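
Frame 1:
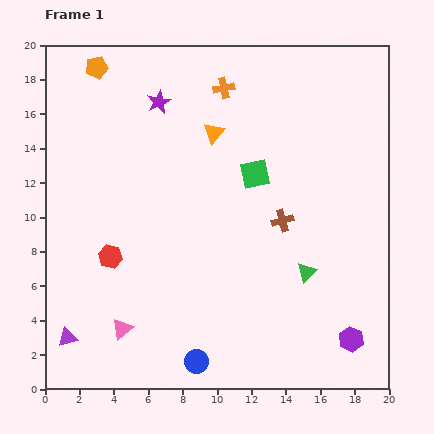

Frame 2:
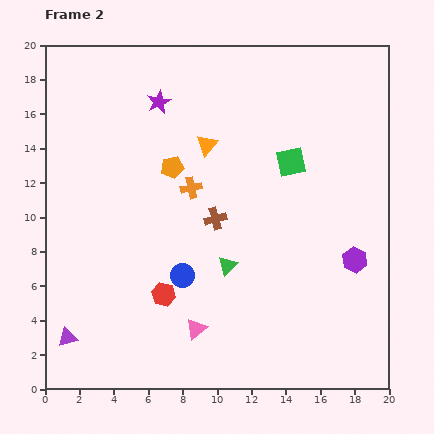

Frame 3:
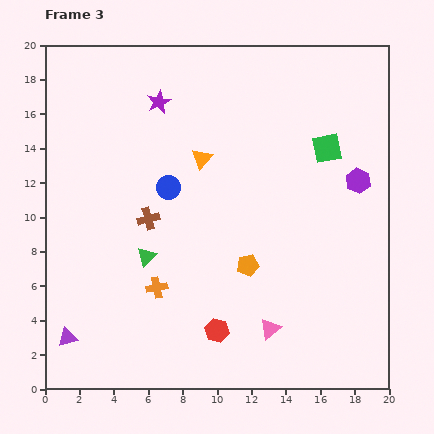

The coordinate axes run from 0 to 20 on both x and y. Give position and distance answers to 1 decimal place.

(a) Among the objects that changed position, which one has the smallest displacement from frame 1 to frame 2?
the orange triangle

(moved 0.8)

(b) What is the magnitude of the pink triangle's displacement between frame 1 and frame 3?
8.6

The pink triangle moved from (4.5, 3.5) to (13.1, 3.5), a distance of √(8.6² + 0.0²) ≈ 8.6.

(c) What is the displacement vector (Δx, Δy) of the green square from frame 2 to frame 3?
(2.1, 0.8)

The green square was at (14.3, 13.2) in frame 2 and (16.4, 14.0) in frame 3.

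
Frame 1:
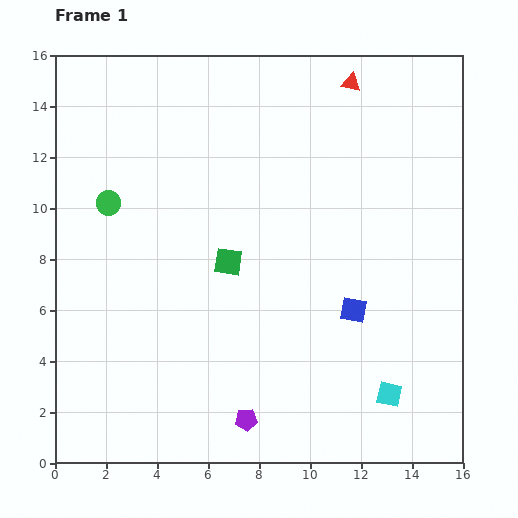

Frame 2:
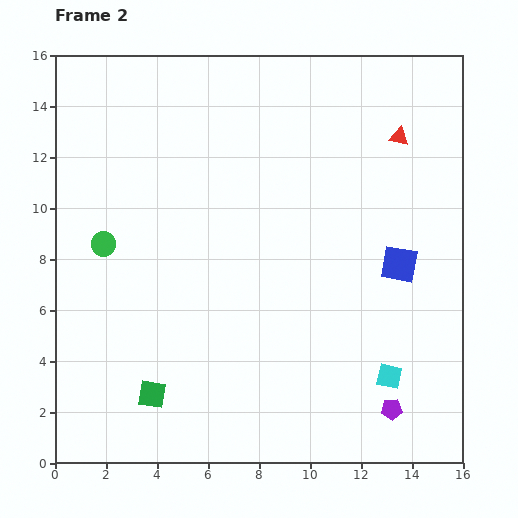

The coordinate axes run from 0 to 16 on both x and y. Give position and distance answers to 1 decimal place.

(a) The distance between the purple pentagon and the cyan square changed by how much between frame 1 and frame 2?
-4.4

Distance in frame 1: 5.7. Distance in frame 2: 1.3.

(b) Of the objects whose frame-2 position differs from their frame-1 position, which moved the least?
the cyan square

(moved 0.7)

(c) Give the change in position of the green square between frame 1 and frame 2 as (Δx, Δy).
(-3.0, -5.2)

The green square was at (6.8, 7.9) in frame 1 and (3.8, 2.7) in frame 2.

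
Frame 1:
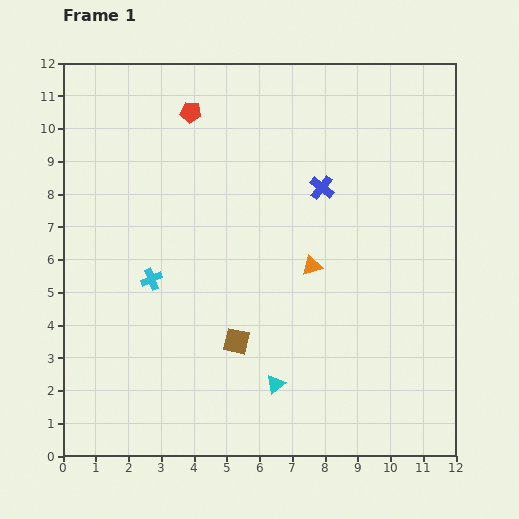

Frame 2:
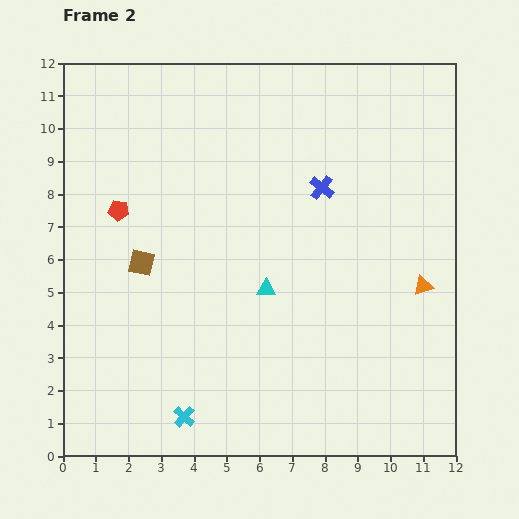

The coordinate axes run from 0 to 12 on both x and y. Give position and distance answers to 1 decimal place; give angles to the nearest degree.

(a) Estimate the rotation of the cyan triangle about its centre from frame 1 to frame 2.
40° clockwise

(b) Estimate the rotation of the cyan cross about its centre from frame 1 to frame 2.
25° counter-clockwise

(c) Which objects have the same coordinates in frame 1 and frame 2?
the blue cross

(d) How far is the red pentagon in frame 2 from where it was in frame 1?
3.7

The red pentagon moved from (3.9, 10.5) to (1.7, 7.5), a distance of √(2.2² + 3.0²) ≈ 3.7.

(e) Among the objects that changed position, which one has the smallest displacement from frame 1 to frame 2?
the cyan triangle

(moved 2.9)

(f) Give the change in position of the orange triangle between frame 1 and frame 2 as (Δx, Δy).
(3.4, -0.6)

The orange triangle was at (7.6, 5.8) in frame 1 and (11.0, 5.2) in frame 2.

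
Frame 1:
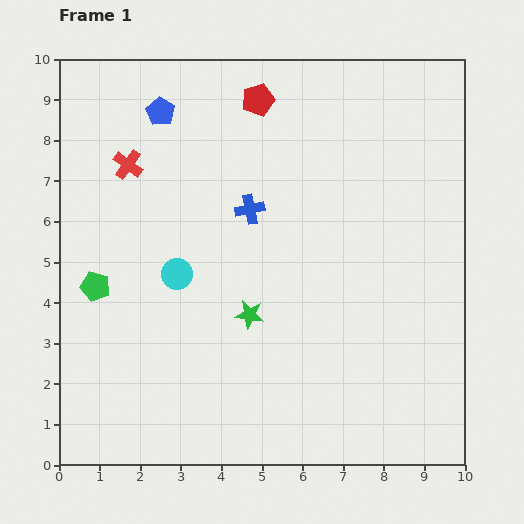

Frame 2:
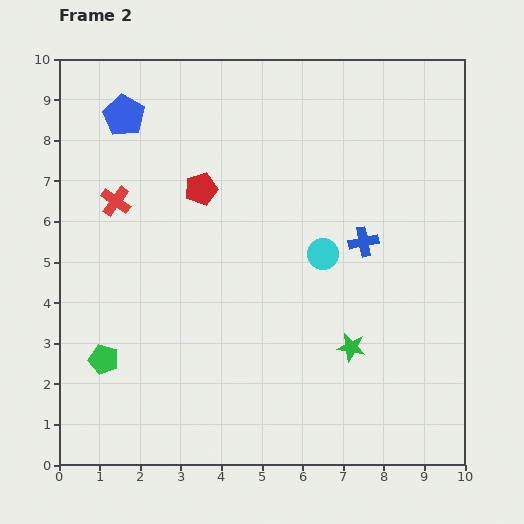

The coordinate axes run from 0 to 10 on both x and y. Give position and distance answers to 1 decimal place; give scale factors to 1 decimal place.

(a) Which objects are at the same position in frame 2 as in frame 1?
none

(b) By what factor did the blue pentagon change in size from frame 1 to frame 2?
1.5×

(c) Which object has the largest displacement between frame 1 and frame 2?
the cyan circle

(moved 3.6; next 2.9)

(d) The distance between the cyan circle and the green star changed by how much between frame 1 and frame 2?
+0.3

Distance in frame 1: 2.1. Distance in frame 2: 2.4.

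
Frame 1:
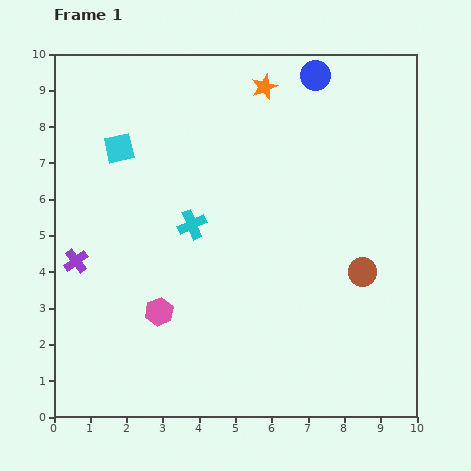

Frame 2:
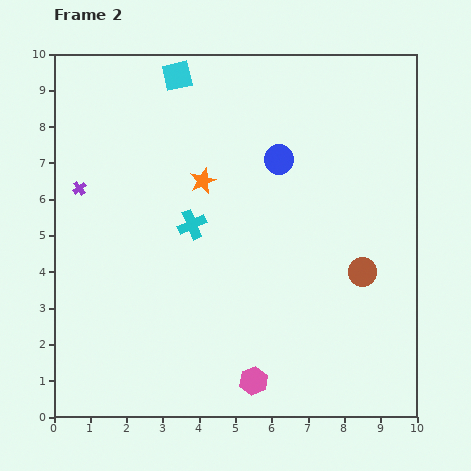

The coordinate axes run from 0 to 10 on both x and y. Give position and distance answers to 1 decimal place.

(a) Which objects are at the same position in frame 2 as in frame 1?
the brown circle, the cyan cross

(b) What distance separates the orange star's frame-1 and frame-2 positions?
3.1

The orange star moved from (5.8, 9.1) to (4.1, 6.5), a distance of √(1.7² + 2.6²) ≈ 3.1.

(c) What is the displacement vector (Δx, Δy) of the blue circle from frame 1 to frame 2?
(-1.0, -2.3)

The blue circle was at (7.2, 9.4) in frame 1 and (6.2, 7.1) in frame 2.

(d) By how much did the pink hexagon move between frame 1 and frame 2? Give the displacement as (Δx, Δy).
(2.6, -1.9)

The pink hexagon was at (2.9, 2.9) in frame 1 and (5.5, 1.0) in frame 2.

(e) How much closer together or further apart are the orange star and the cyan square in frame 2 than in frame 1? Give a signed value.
-1.3

Distance in frame 1: 4.3. Distance in frame 2: 3.0.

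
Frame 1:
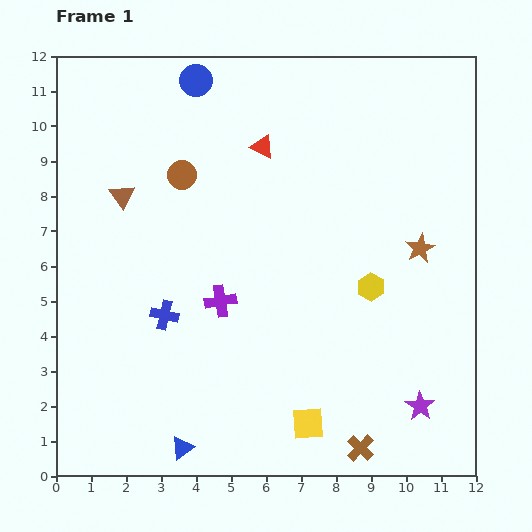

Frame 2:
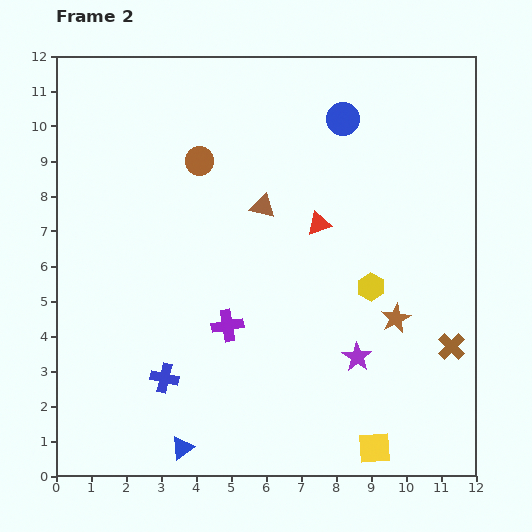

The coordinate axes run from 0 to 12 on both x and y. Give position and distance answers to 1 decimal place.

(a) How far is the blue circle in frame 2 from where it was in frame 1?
4.3

The blue circle moved from (4.0, 11.3) to (8.2, 10.2), a distance of √(4.2² + 1.1²) ≈ 4.3.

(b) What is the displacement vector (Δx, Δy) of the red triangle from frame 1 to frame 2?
(1.6, -2.2)

The red triangle was at (5.9, 9.4) in frame 1 and (7.5, 7.2) in frame 2.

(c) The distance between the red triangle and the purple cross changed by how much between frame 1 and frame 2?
-0.7

Distance in frame 1: 4.6. Distance in frame 2: 3.9.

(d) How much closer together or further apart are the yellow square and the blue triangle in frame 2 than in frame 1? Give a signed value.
+1.8

Distance in frame 1: 3.7. Distance in frame 2: 5.5.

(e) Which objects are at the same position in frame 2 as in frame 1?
the yellow hexagon, the blue triangle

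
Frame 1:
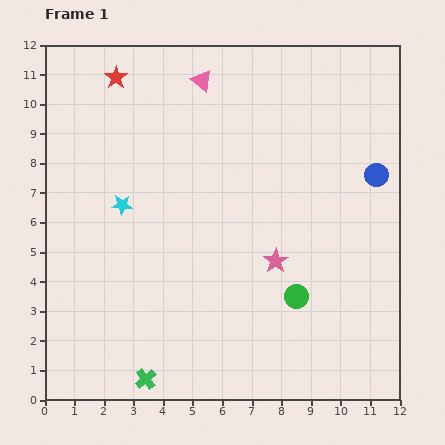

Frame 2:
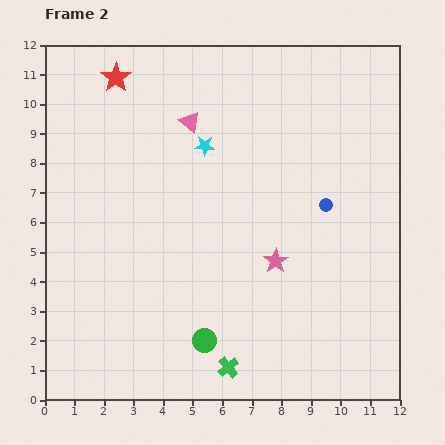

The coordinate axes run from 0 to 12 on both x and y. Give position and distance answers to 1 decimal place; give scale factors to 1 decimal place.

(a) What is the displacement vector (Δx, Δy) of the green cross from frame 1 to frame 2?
(2.8, 0.4)

The green cross was at (3.4, 0.7) in frame 1 and (6.2, 1.1) in frame 2.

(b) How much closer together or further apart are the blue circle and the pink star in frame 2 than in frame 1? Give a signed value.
-2.0

Distance in frame 1: 4.5. Distance in frame 2: 2.5.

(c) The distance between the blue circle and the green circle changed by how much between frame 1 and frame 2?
+1.3

Distance in frame 1: 4.9. Distance in frame 2: 6.2.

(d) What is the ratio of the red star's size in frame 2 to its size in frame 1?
1.3×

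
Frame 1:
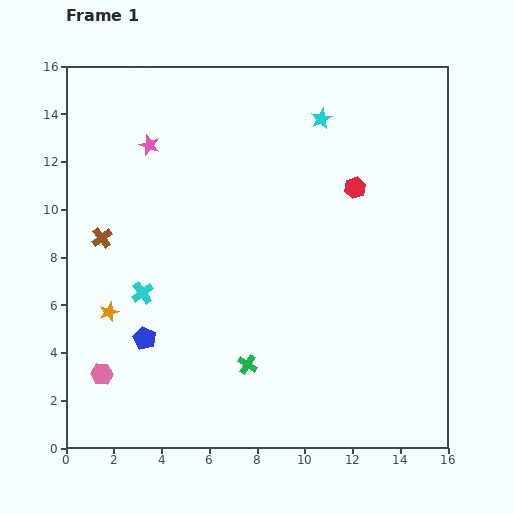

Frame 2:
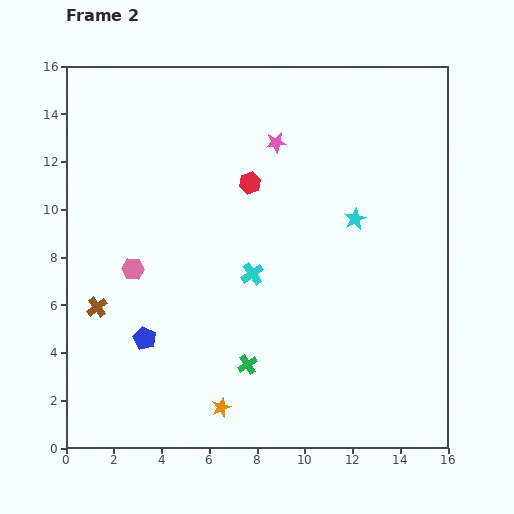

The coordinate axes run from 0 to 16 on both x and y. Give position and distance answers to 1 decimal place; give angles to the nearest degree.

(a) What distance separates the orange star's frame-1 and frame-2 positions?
6.2

The orange star moved from (1.8, 5.7) to (6.5, 1.7), a distance of √(4.7² + 4.0²) ≈ 6.2.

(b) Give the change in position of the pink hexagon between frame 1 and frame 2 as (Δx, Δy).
(1.3, 4.4)

The pink hexagon was at (1.5, 3.1) in frame 1 and (2.8, 7.5) in frame 2.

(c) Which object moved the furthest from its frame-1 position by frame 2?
the orange star

(moved 6.2; next 5.3)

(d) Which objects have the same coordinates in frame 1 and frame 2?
the blue pentagon, the green cross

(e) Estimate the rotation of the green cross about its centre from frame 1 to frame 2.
24° clockwise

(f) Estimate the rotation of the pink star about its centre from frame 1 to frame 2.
28° counter-clockwise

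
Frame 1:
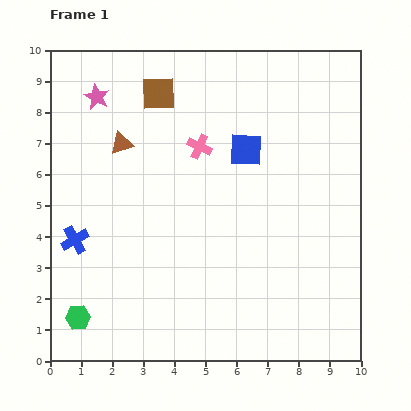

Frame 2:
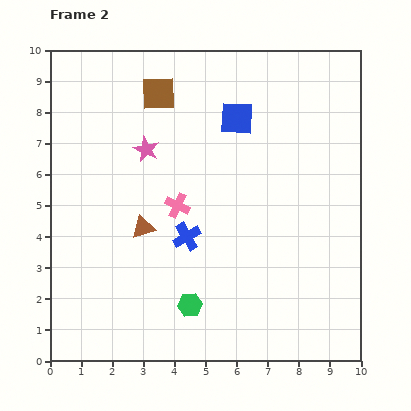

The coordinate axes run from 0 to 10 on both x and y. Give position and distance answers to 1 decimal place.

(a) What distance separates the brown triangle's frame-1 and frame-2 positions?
2.8

The brown triangle moved from (2.3, 7.0) to (3.0, 4.3), a distance of √(0.7² + 2.7²) ≈ 2.8.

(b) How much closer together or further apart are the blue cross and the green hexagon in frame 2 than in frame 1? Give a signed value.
-0.3

Distance in frame 1: 2.5. Distance in frame 2: 2.2.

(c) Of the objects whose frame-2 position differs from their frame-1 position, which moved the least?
the blue square

(moved 1.0)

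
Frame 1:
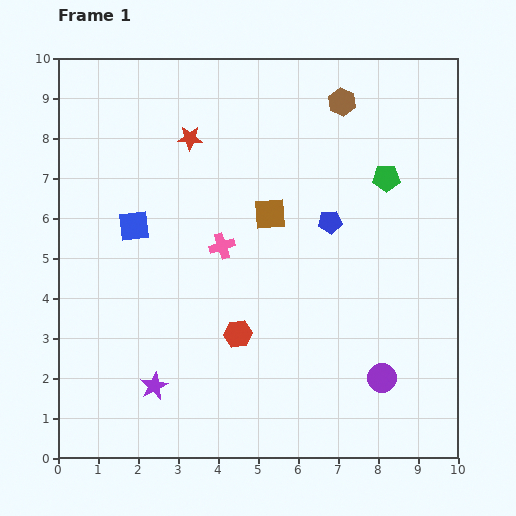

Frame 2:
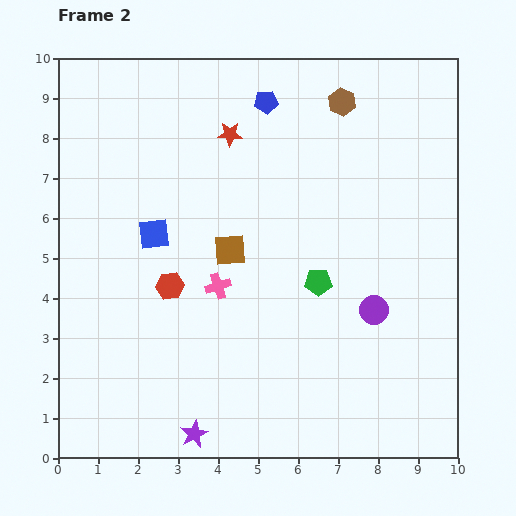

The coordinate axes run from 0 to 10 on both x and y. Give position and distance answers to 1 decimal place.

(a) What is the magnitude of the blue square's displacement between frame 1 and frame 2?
0.5

The blue square moved from (1.9, 5.8) to (2.4, 5.6), a distance of √(0.5² + 0.2²) ≈ 0.5.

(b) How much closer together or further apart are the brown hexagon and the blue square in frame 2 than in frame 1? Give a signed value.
-0.4

Distance in frame 1: 6.1. Distance in frame 2: 5.7.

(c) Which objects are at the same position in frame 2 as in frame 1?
the brown hexagon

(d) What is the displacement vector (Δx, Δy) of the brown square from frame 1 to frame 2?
(-1.0, -0.9)

The brown square was at (5.3, 6.1) in frame 1 and (4.3, 5.2) in frame 2.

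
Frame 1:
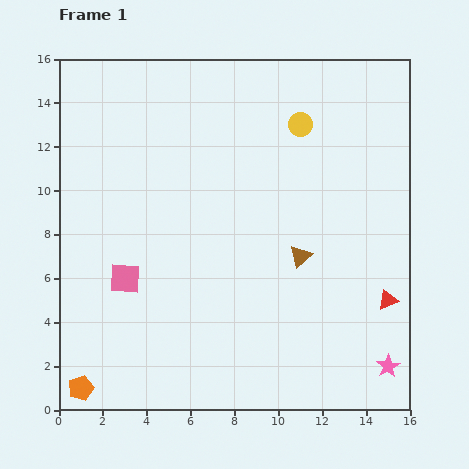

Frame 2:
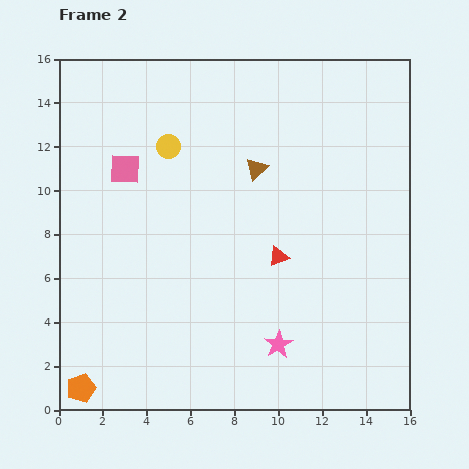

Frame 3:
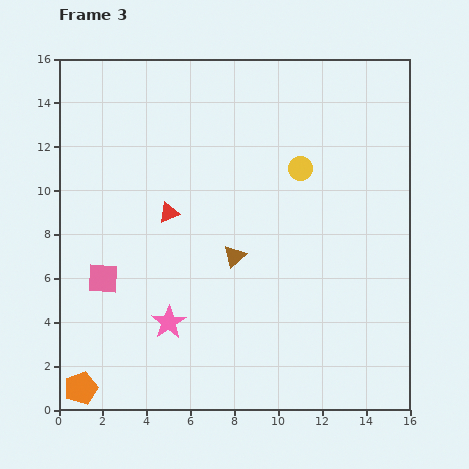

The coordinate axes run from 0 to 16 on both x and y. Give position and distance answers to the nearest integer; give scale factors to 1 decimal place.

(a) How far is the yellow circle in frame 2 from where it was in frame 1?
6

The yellow circle moved from (11, 13) to (5, 12), a distance of √(6² + 1²) ≈ 6.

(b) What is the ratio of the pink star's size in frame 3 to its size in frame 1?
1.4×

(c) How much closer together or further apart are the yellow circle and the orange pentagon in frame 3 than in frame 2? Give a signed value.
+2

Distance in frame 2: 12. Distance in frame 3: 14.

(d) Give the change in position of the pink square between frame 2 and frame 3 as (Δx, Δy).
(-1, -5)

The pink square was at (3, 11) in frame 2 and (2, 6) in frame 3.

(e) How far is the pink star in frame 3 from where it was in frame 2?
5

The pink star moved from (10, 3) to (5, 4), a distance of √(5² + 1²) ≈ 5.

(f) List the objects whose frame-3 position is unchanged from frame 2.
the orange pentagon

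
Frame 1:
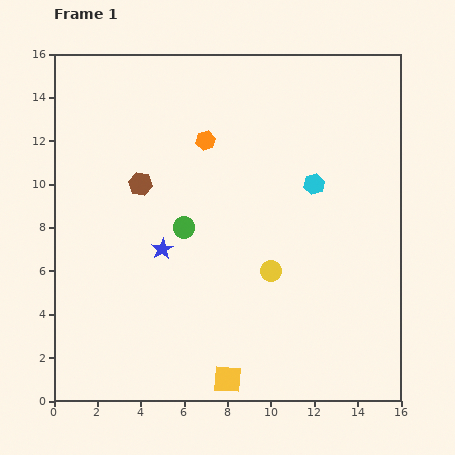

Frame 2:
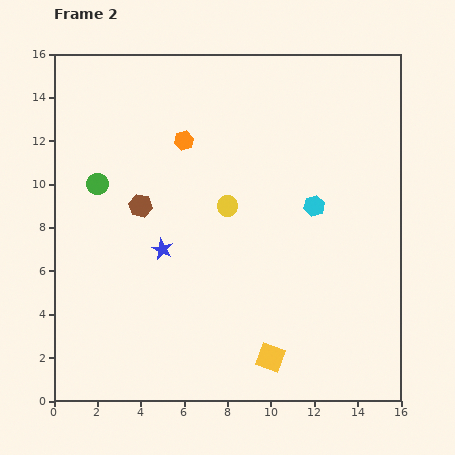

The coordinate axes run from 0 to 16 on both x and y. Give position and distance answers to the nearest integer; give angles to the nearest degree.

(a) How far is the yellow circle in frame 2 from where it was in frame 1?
4

The yellow circle moved from (10, 6) to (8, 9), a distance of √(2² + 3²) ≈ 4.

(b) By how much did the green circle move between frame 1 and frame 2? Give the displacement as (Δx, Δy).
(-4, 2)

The green circle was at (6, 8) in frame 1 and (2, 10) in frame 2.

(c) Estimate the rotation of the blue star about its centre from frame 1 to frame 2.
16° counter-clockwise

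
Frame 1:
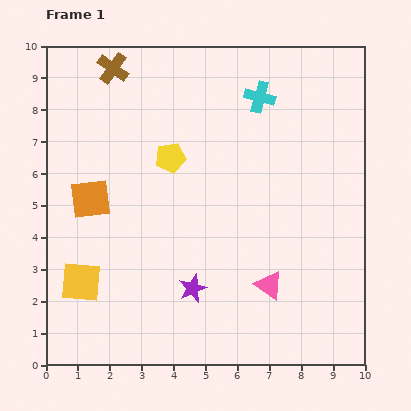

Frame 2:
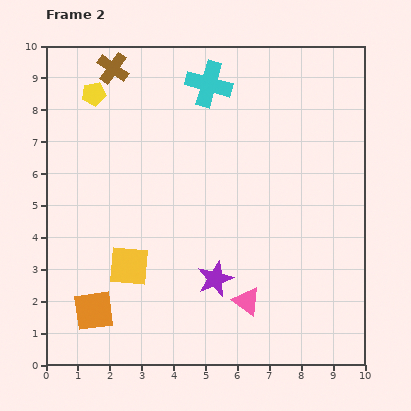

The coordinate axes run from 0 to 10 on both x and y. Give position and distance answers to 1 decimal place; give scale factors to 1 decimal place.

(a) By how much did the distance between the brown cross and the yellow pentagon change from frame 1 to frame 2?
-2.3

Distance in frame 1: 3.3. Distance in frame 2: 1.0.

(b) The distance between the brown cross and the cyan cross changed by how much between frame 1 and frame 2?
-1.7

Distance in frame 1: 4.7. Distance in frame 2: 3.0.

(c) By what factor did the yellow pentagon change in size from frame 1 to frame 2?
0.8×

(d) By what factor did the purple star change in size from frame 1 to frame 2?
1.3×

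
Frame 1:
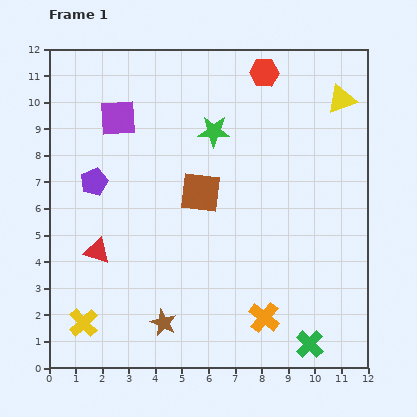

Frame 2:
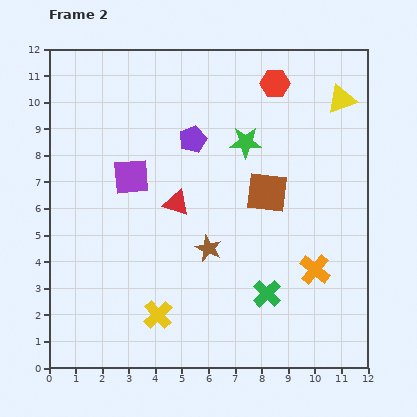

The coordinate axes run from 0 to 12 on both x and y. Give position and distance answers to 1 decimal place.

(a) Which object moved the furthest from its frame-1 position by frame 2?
the purple pentagon

(moved 4.0; next 3.5)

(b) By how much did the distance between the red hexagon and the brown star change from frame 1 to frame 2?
-3.4

Distance in frame 1: 10.1. Distance in frame 2: 6.7.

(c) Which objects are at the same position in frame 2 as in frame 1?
the yellow triangle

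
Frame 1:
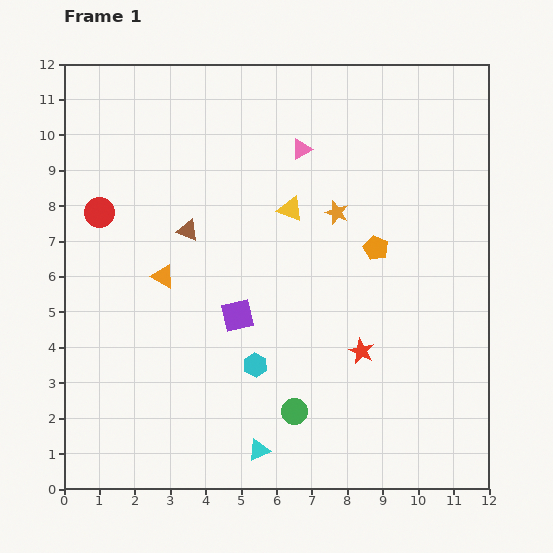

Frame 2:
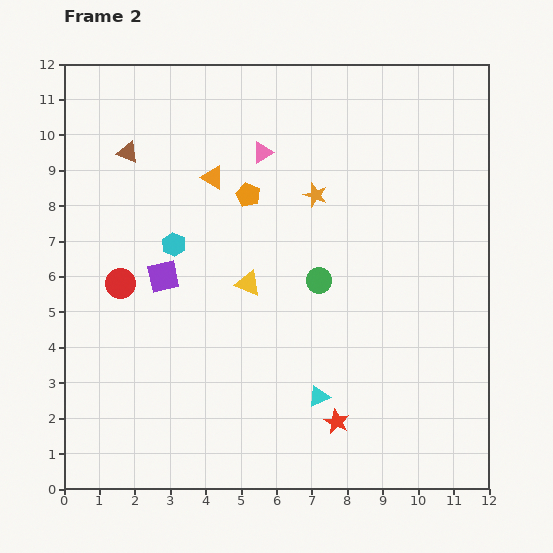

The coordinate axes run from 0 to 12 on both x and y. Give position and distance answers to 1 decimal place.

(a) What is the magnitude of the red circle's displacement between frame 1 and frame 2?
2.1

The red circle moved from (1.0, 7.8) to (1.6, 5.8), a distance of √(0.6² + 2.0²) ≈ 2.1.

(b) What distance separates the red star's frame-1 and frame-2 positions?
2.1

The red star moved from (8.4, 3.9) to (7.7, 1.9), a distance of √(0.7² + 2.0²) ≈ 2.1.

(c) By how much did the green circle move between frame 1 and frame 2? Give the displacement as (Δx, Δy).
(0.7, 3.7)

The green circle was at (6.5, 2.2) in frame 1 and (7.2, 5.9) in frame 2.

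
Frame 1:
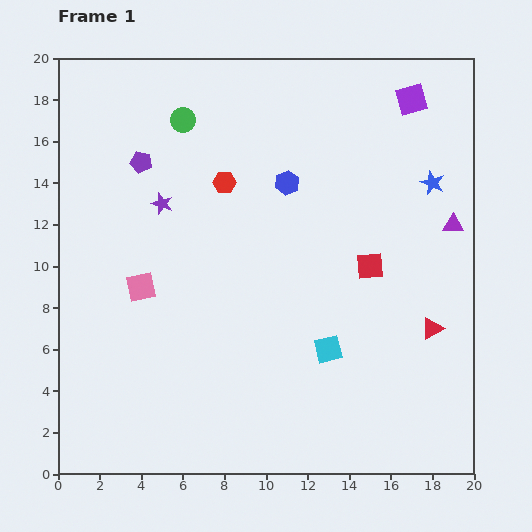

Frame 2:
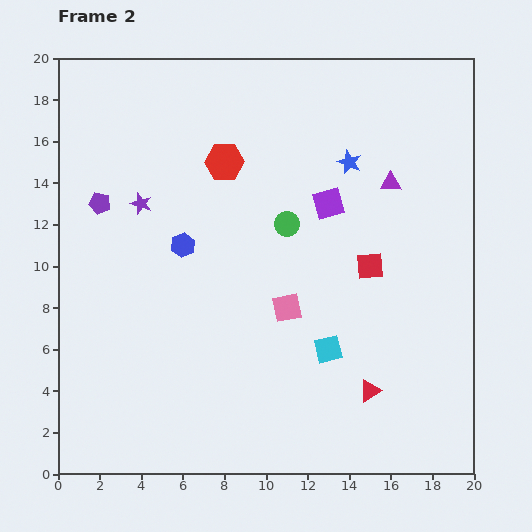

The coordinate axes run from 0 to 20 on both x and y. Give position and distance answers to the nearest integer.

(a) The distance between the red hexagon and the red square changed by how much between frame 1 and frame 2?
+1

Distance in frame 1: 8. Distance in frame 2: 9.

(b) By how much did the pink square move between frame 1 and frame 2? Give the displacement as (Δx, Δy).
(7, -1)

The pink square was at (4, 9) in frame 1 and (11, 8) in frame 2.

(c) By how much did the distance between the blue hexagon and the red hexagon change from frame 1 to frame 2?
+1

Distance in frame 1: 3. Distance in frame 2: 4.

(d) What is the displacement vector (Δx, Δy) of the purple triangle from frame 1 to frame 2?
(-3, 2)

The purple triangle was at (19, 12) in frame 1 and (16, 14) in frame 2.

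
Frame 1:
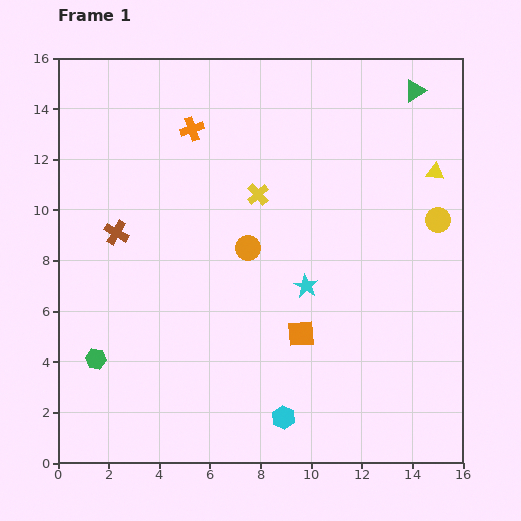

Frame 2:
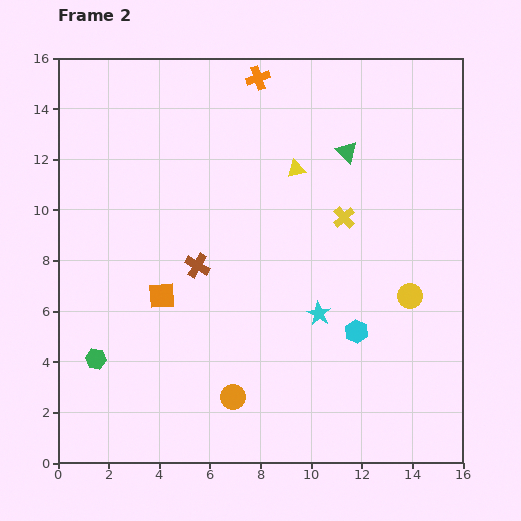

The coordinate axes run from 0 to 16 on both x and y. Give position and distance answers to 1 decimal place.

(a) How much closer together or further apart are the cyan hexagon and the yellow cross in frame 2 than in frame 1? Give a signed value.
-4.4

Distance in frame 1: 8.9. Distance in frame 2: 4.5.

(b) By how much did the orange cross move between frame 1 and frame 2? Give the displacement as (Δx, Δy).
(2.6, 2.0)

The orange cross was at (5.3, 13.2) in frame 1 and (7.9, 15.2) in frame 2.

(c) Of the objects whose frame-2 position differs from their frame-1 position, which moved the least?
the cyan star

(moved 1.2)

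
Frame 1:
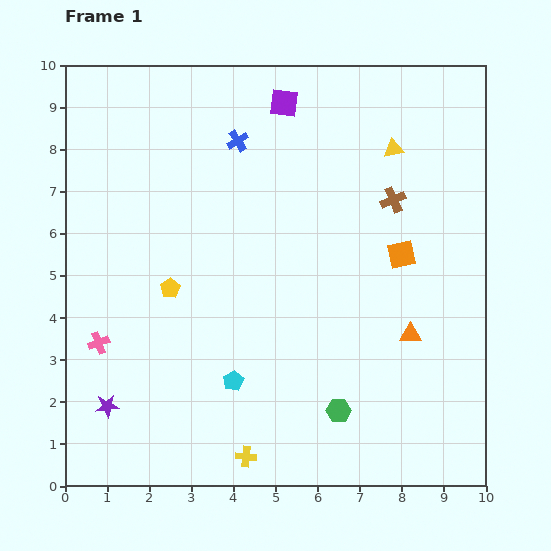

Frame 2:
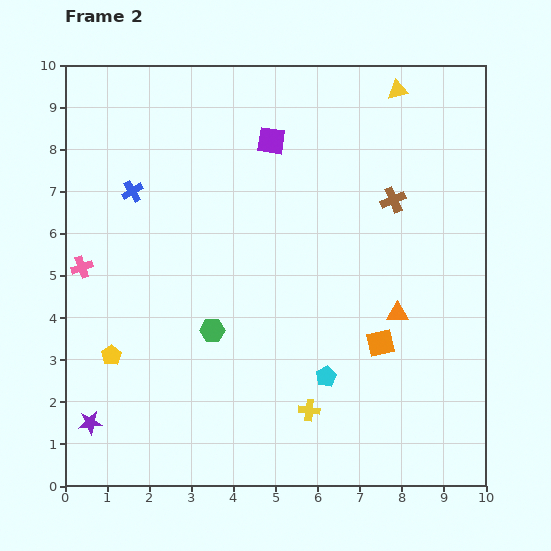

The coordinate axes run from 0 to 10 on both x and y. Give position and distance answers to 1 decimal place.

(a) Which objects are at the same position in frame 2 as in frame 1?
the brown cross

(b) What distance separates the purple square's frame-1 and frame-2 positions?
0.9

The purple square moved from (5.2, 9.1) to (4.9, 8.2), a distance of √(0.3² + 0.9²) ≈ 0.9.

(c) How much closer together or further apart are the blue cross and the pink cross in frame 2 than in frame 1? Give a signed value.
-3.6

Distance in frame 1: 5.8. Distance in frame 2: 2.2.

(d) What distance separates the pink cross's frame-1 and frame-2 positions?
1.8

The pink cross moved from (0.8, 3.4) to (0.4, 5.2), a distance of √(0.4² + 1.8²) ≈ 1.8.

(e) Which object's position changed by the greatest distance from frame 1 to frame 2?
the green hexagon

(moved 3.6; next 2.8)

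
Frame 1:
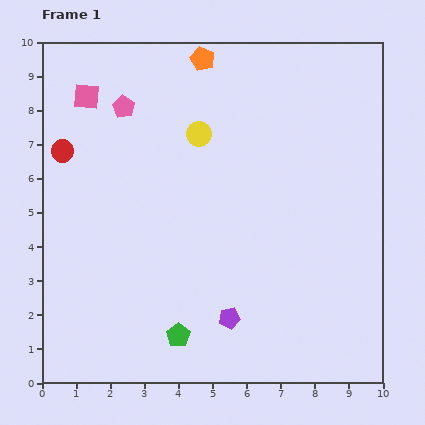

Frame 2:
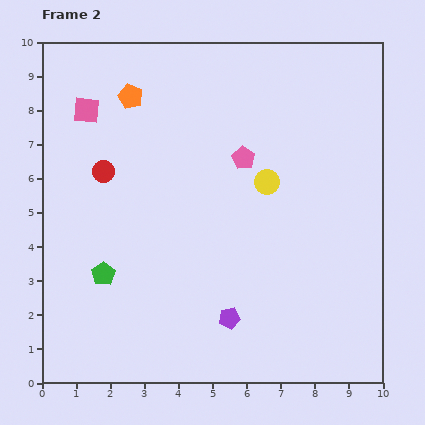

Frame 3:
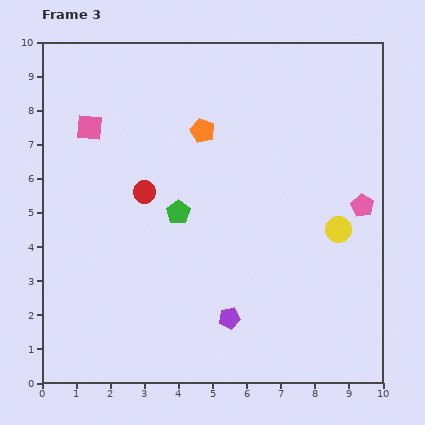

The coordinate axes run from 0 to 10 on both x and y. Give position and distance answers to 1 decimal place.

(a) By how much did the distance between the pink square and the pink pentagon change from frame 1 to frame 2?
+3.7

Distance in frame 1: 1.1. Distance in frame 2: 4.8.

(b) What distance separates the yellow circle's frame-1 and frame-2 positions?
2.4

The yellow circle moved from (4.6, 7.3) to (6.6, 5.9), a distance of √(2.0² + 1.4²) ≈ 2.4.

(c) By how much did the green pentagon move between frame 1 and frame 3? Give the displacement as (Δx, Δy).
(0.0, 3.6)

The green pentagon was at (4.0, 1.4) in frame 1 and (4.0, 5.0) in frame 3.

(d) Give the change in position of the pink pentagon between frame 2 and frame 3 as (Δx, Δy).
(3.5, -1.4)

The pink pentagon was at (5.9, 6.6) in frame 2 and (9.4, 5.2) in frame 3.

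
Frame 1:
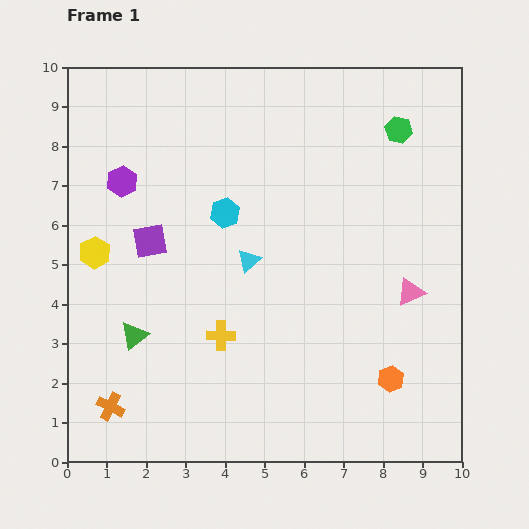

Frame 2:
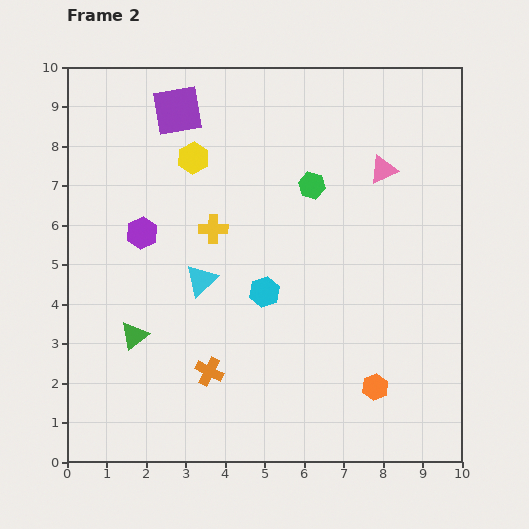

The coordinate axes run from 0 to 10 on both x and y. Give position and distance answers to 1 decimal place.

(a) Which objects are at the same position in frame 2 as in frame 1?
the green triangle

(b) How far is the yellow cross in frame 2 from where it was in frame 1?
2.7

The yellow cross moved from (3.9, 3.2) to (3.7, 5.9), a distance of √(0.2² + 2.7²) ≈ 2.7.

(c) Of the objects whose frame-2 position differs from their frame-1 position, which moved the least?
the orange hexagon

(moved 0.4)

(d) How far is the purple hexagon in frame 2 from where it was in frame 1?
1.4

The purple hexagon moved from (1.4, 7.1) to (1.9, 5.8), a distance of √(0.5² + 1.3²) ≈ 1.4.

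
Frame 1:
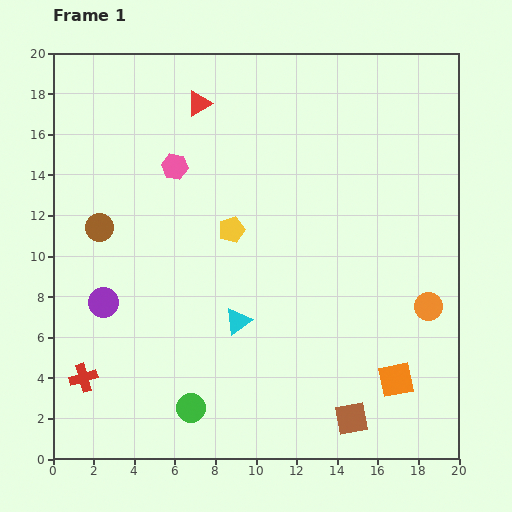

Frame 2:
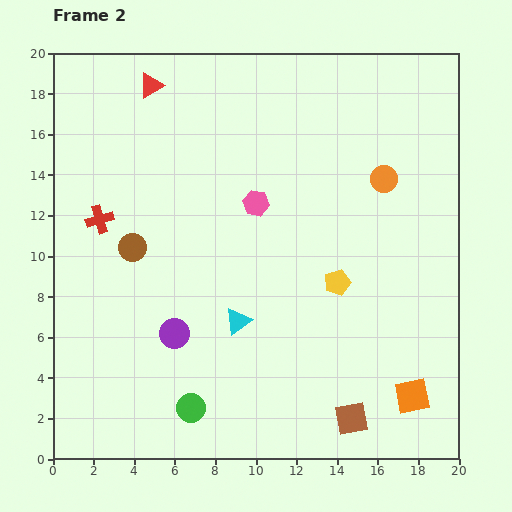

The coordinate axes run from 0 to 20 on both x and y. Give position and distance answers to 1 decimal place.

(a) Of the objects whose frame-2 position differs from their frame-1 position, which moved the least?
the orange square

(moved 1.1)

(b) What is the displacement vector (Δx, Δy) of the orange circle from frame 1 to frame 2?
(-2.2, 6.3)

The orange circle was at (18.5, 7.5) in frame 1 and (16.3, 13.8) in frame 2.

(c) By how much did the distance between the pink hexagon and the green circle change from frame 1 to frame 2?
-1.3

Distance in frame 1: 11.9. Distance in frame 2: 10.6.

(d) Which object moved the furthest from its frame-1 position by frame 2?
the red cross

(moved 7.8; next 6.7)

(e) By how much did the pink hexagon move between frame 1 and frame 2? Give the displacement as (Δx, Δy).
(4.0, -1.8)

The pink hexagon was at (6.0, 14.4) in frame 1 and (10.0, 12.6) in frame 2.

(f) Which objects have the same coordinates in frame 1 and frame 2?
the cyan triangle, the brown square, the green circle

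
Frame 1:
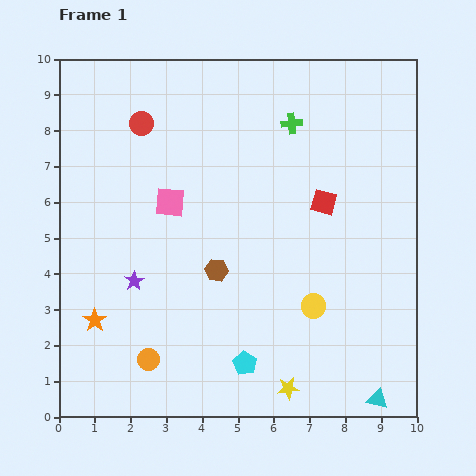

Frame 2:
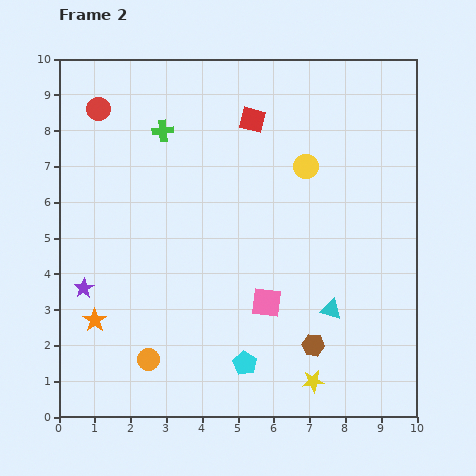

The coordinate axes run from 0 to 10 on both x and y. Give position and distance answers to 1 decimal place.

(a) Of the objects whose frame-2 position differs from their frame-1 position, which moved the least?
the yellow star

(moved 0.7)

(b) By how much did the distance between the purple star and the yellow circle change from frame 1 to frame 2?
+2.1

Distance in frame 1: 5.0. Distance in frame 2: 7.1.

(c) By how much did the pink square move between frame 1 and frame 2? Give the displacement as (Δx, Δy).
(2.7, -2.8)

The pink square was at (3.1, 6.0) in frame 1 and (5.8, 3.2) in frame 2.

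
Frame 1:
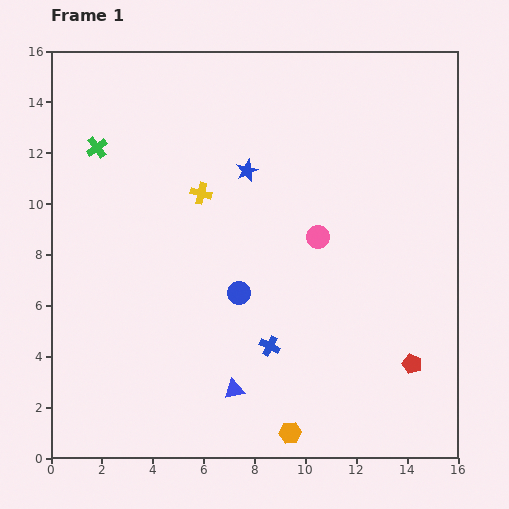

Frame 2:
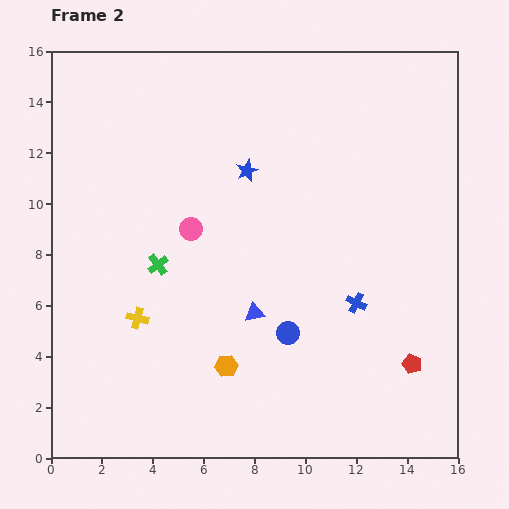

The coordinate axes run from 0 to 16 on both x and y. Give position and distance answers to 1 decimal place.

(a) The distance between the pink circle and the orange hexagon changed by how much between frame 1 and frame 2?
-2.2

Distance in frame 1: 7.8. Distance in frame 2: 5.6.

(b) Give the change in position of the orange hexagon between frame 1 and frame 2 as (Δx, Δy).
(-2.5, 2.6)

The orange hexagon was at (9.4, 1.0) in frame 1 and (6.9, 3.6) in frame 2.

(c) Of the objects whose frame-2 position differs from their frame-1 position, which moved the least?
the blue circle

(moved 2.5)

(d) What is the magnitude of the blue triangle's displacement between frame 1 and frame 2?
3.1

The blue triangle moved from (7.2, 2.7) to (8.0, 5.7), a distance of √(0.8² + 3.0²) ≈ 3.1.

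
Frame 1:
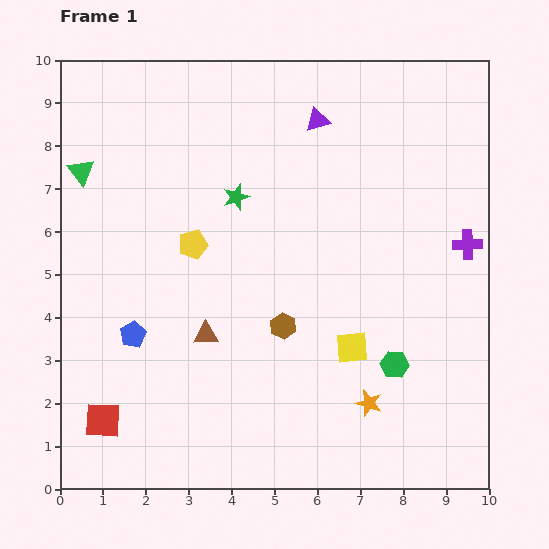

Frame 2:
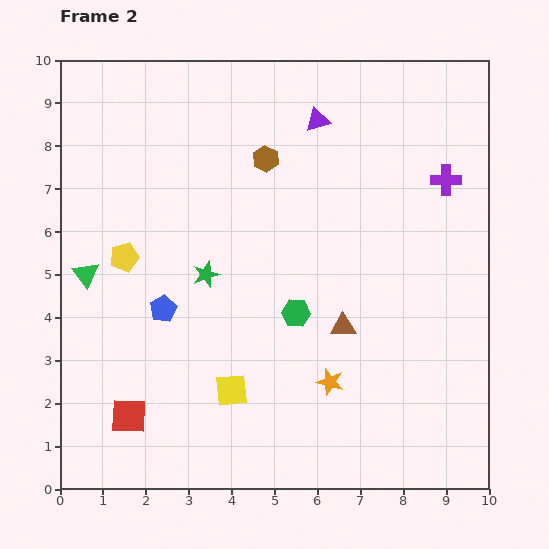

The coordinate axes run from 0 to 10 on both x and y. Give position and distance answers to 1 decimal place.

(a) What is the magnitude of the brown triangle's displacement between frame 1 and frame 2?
3.2

The brown triangle moved from (3.4, 3.6) to (6.6, 3.8), a distance of √(3.2² + 0.2²) ≈ 3.2.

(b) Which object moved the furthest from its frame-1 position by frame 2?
the brown hexagon

(moved 3.9; next 3.2)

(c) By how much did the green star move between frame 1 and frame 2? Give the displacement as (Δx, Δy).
(-0.7, -1.8)

The green star was at (4.1, 6.8) in frame 1 and (3.4, 5.0) in frame 2.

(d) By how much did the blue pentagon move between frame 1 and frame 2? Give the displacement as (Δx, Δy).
(0.7, 0.6)

The blue pentagon was at (1.7, 3.6) in frame 1 and (2.4, 4.2) in frame 2.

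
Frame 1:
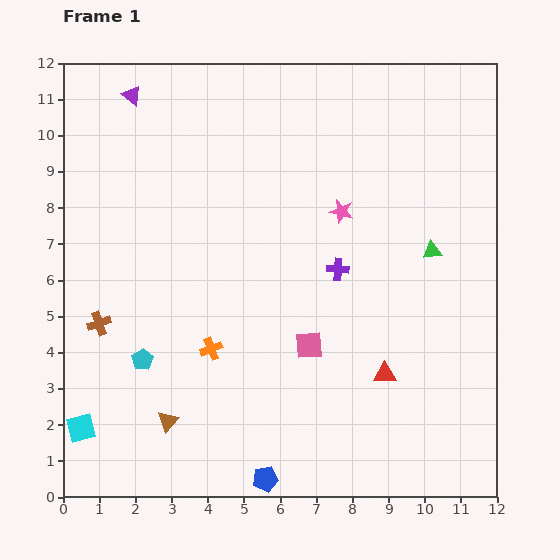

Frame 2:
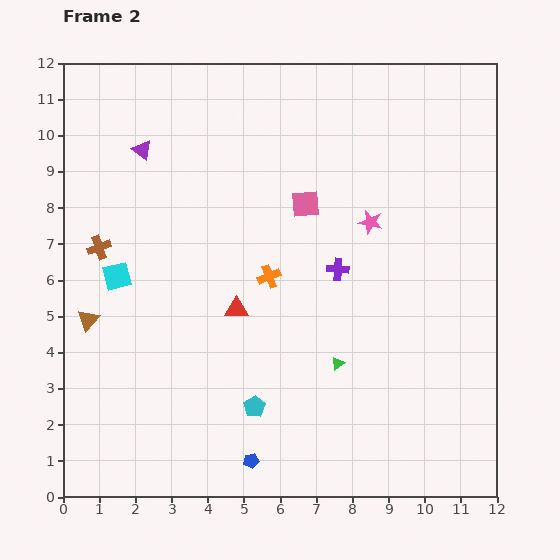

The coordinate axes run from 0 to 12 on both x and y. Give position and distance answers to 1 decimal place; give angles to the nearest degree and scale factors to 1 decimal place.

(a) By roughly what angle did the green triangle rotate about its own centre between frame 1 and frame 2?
28° counter-clockwise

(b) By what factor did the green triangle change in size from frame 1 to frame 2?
0.7×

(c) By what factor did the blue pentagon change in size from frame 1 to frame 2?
0.6×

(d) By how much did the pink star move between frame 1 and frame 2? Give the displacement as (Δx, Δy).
(0.8, -0.3)

The pink star was at (7.7, 7.9) in frame 1 and (8.5, 7.6) in frame 2.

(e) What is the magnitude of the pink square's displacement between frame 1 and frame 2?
3.9

The pink square moved from (6.8, 4.2) to (6.7, 8.1), a distance of √(0.1² + 3.9²) ≈ 3.9.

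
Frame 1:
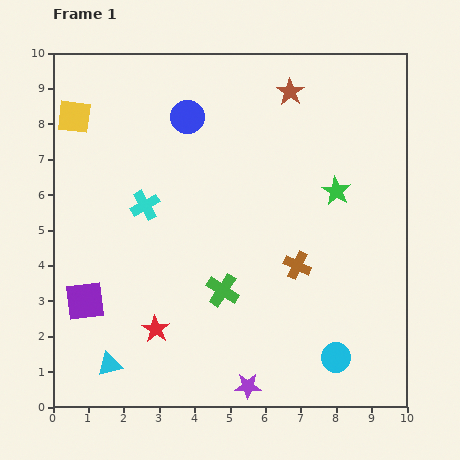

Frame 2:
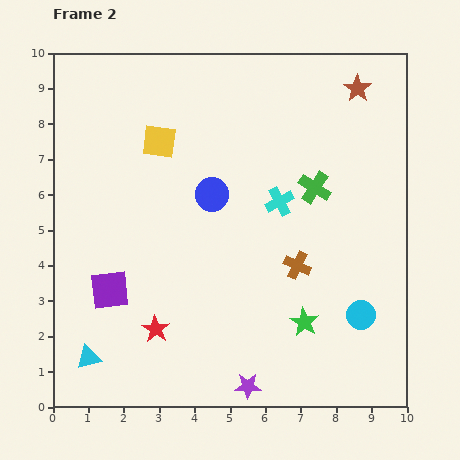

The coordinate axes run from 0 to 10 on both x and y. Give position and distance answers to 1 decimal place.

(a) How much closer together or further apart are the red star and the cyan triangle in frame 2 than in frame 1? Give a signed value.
+0.5

Distance in frame 1: 1.6. Distance in frame 2: 2.1.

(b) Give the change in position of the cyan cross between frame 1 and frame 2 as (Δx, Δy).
(3.8, 0.1)

The cyan cross was at (2.6, 5.7) in frame 1 and (6.4, 5.8) in frame 2.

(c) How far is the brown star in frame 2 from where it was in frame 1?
1.9

The brown star moved from (6.7, 8.9) to (8.6, 9.0), a distance of √(1.9² + 0.1²) ≈ 1.9.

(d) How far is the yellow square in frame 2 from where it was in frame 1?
2.5

The yellow square moved from (0.6, 8.2) to (3.0, 7.5), a distance of √(2.4² + 0.7²) ≈ 2.5.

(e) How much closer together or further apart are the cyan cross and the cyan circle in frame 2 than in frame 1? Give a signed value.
-3.0

Distance in frame 1: 6.9. Distance in frame 2: 3.9.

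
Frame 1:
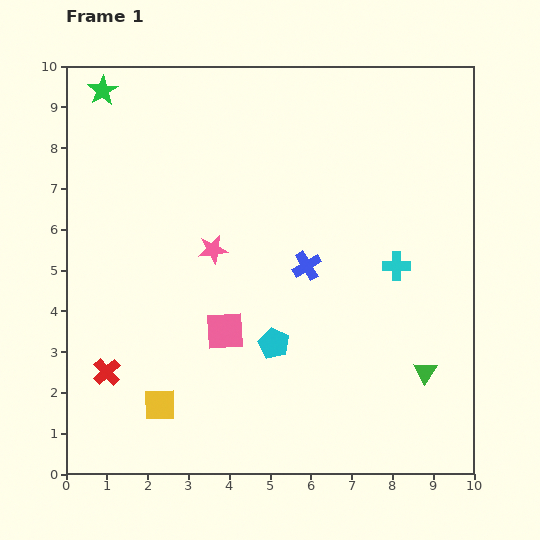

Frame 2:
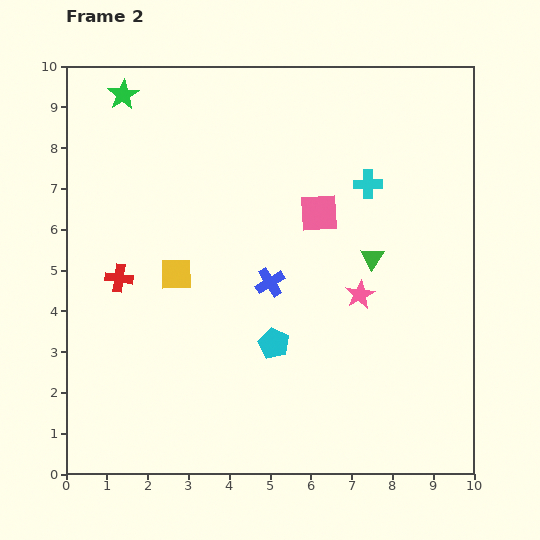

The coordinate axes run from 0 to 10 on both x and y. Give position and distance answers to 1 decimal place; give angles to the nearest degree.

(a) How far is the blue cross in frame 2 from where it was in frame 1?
1.0

The blue cross moved from (5.9, 5.1) to (5.0, 4.7), a distance of √(0.9² + 0.4²) ≈ 1.0.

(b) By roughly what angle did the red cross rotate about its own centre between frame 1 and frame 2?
39° counter-clockwise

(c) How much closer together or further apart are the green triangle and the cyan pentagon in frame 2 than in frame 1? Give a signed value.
-0.6

Distance in frame 1: 3.8. Distance in frame 2: 3.2.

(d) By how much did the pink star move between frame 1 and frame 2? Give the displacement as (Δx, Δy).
(3.6, -1.1)

The pink star was at (3.6, 5.5) in frame 1 and (7.2, 4.4) in frame 2.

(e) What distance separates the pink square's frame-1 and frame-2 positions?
3.7

The pink square moved from (3.9, 3.5) to (6.2, 6.4), a distance of √(2.3² + 2.9²) ≈ 3.7.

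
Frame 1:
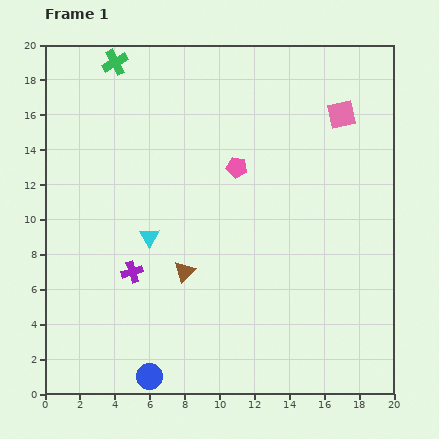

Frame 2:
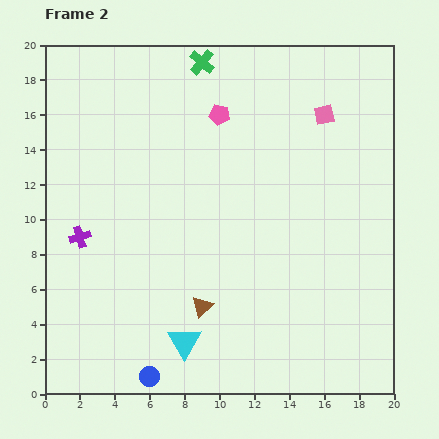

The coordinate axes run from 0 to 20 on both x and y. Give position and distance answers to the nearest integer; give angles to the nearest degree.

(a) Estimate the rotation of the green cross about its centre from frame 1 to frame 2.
22° counter-clockwise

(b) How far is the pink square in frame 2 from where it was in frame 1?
1

The pink square moved from (17, 16) to (16, 16), a distance of √(1² + 0²) ≈ 1.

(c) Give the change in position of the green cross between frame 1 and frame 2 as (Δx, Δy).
(5, 0)

The green cross was at (4, 19) in frame 1 and (9, 19) in frame 2.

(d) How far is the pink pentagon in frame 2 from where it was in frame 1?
3

The pink pentagon moved from (11, 13) to (10, 16), a distance of √(1² + 3²) ≈ 3.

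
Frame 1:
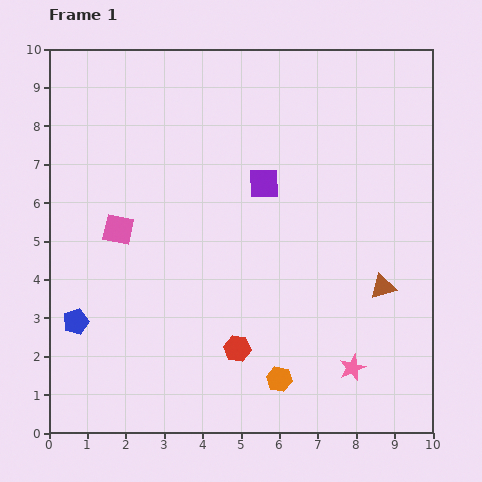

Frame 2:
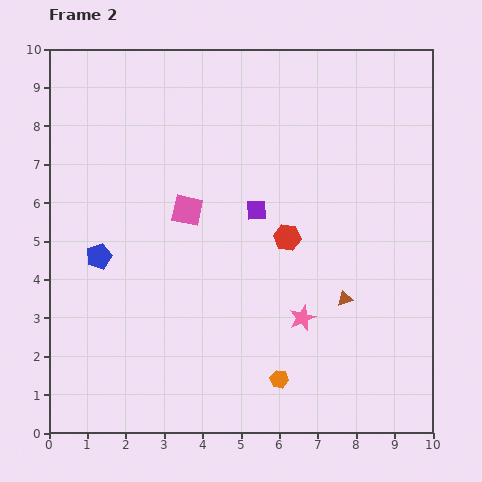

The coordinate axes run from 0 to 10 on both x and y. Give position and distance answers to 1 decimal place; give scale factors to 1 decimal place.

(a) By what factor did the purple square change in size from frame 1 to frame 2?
0.7×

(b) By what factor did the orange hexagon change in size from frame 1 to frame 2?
0.7×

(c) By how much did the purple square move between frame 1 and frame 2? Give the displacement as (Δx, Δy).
(-0.2, -0.7)

The purple square was at (5.6, 6.5) in frame 1 and (5.4, 5.8) in frame 2.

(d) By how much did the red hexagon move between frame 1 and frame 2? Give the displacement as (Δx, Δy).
(1.3, 2.9)

The red hexagon was at (4.9, 2.2) in frame 1 and (6.2, 5.1) in frame 2.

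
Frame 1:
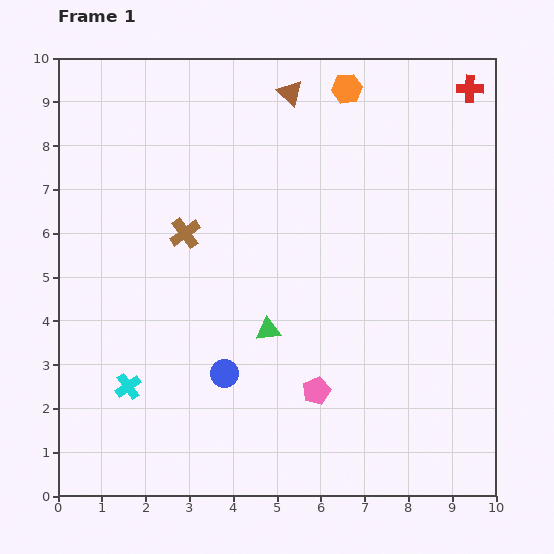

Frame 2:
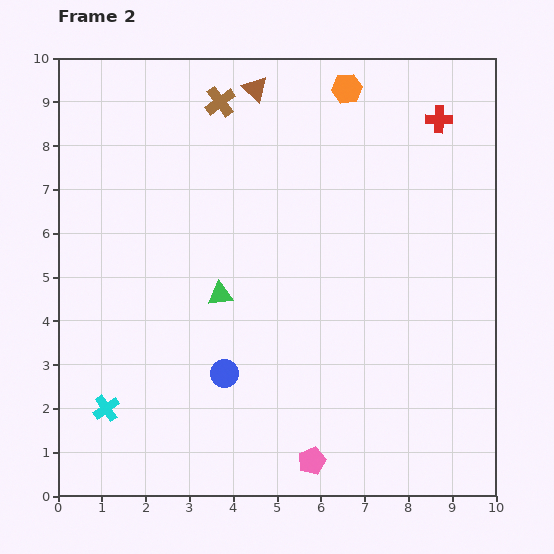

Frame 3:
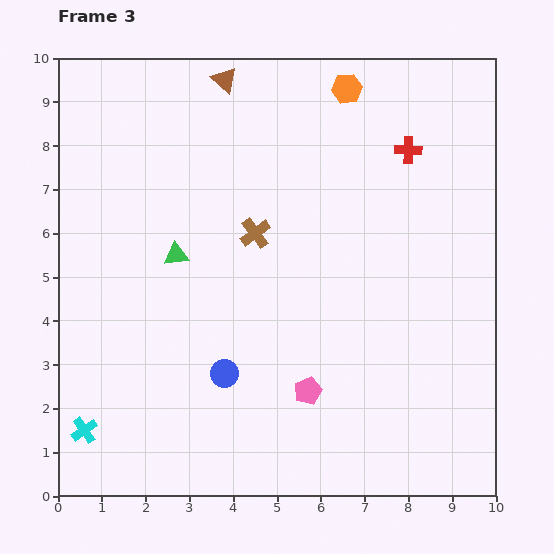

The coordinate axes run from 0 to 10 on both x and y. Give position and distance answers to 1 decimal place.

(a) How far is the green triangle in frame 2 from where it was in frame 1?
1.4

The green triangle moved from (4.8, 3.8) to (3.7, 4.6), a distance of √(1.1² + 0.8²) ≈ 1.4.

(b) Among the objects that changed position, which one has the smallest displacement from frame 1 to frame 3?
the pink pentagon

(moved 0.2)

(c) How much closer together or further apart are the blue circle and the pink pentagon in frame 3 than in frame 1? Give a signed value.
-0.2

Distance in frame 1: 2.1. Distance in frame 3: 1.9.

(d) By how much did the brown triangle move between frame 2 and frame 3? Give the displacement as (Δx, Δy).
(-0.7, 0.2)

The brown triangle was at (4.5, 9.3) in frame 2 and (3.8, 9.5) in frame 3.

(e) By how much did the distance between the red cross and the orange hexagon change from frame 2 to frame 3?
-0.2

Distance in frame 2: 2.2. Distance in frame 3: 2.0.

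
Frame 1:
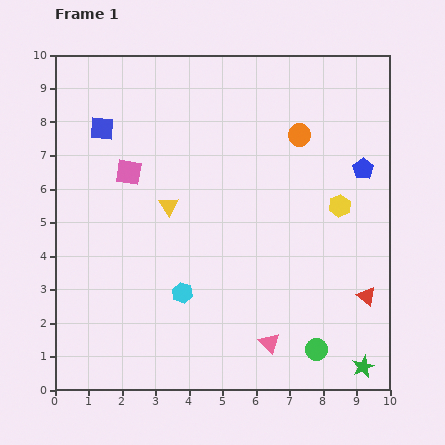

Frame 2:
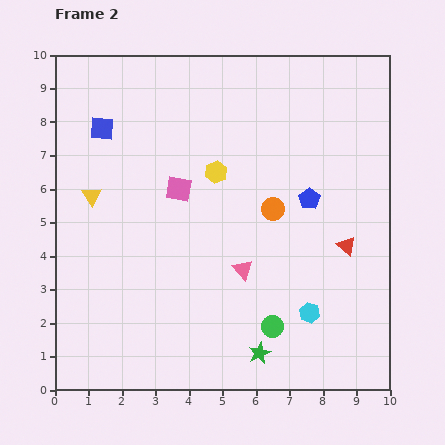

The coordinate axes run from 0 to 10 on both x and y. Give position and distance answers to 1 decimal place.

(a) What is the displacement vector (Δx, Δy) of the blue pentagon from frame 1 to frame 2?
(-1.6, -0.9)

The blue pentagon was at (9.2, 6.6) in frame 1 and (7.6, 5.7) in frame 2.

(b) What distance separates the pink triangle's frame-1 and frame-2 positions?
2.3

The pink triangle moved from (6.4, 1.4) to (5.6, 3.6), a distance of √(0.8² + 2.2²) ≈ 2.3.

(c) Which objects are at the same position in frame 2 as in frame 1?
the blue square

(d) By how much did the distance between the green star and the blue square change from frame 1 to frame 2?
-2.3

Distance in frame 1: 10.5. Distance in frame 2: 8.2.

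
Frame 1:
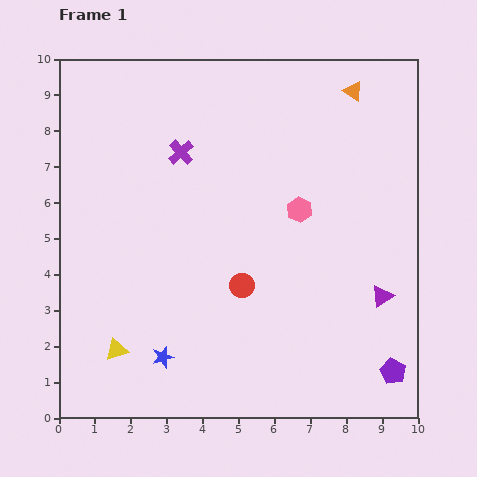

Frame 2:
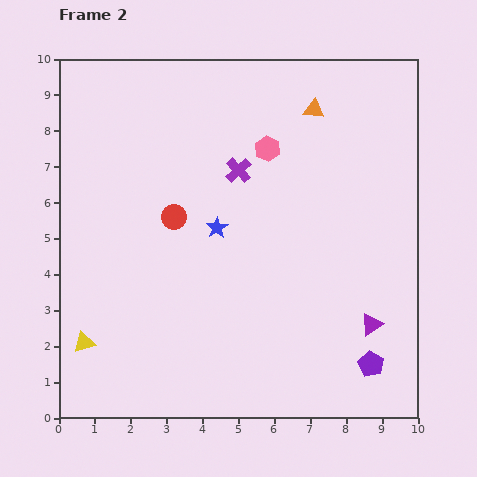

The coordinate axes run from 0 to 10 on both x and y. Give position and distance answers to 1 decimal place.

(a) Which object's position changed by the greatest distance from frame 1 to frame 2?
the blue star

(moved 3.9; next 2.7)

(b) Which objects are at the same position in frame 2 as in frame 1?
none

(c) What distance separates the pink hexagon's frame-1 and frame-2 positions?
1.9

The pink hexagon moved from (6.7, 5.8) to (5.8, 7.5), a distance of √(0.9² + 1.7²) ≈ 1.9.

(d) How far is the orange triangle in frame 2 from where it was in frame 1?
1.2

The orange triangle moved from (8.2, 9.1) to (7.1, 8.6), a distance of √(1.1² + 0.5²) ≈ 1.2.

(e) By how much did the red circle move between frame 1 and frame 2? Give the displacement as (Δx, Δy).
(-1.9, 1.9)

The red circle was at (5.1, 3.7) in frame 1 and (3.2, 5.6) in frame 2.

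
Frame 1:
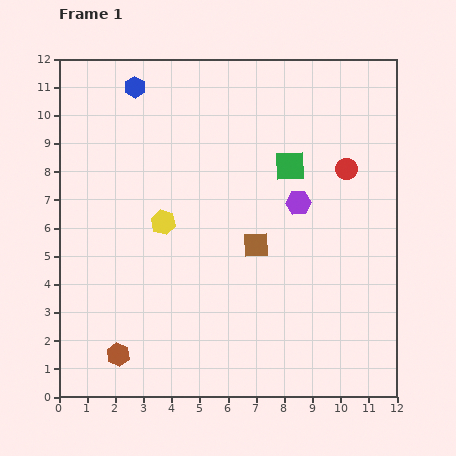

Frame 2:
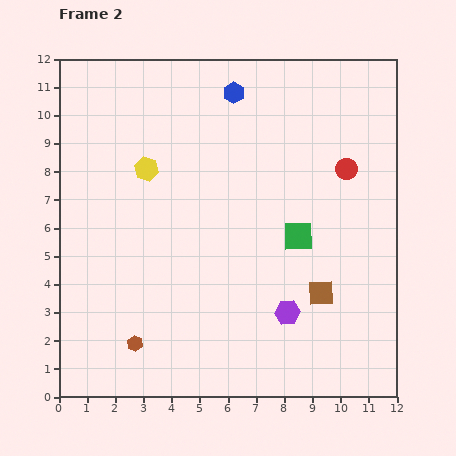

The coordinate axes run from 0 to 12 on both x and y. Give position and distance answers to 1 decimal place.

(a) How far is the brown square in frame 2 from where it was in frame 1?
2.9

The brown square moved from (7.0, 5.4) to (9.3, 3.7), a distance of √(2.3² + 1.7²) ≈ 2.9.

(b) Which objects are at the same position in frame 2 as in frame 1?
the red circle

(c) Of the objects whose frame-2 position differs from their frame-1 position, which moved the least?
the brown hexagon

(moved 0.7)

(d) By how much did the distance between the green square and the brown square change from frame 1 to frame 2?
-0.8

Distance in frame 1: 3.0. Distance in frame 2: 2.2.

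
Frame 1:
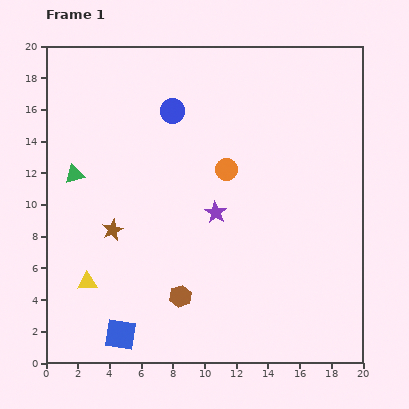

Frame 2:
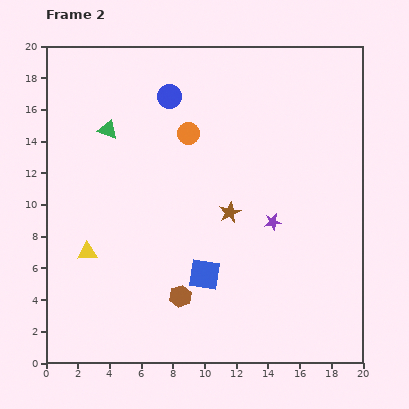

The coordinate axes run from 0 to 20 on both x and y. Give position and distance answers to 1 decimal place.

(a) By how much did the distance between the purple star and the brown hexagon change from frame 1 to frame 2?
+1.8

Distance in frame 1: 5.7. Distance in frame 2: 7.5.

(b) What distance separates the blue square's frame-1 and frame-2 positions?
6.5

The blue square moved from (4.7, 1.8) to (10.0, 5.6), a distance of √(5.3² + 3.8²) ≈ 6.5.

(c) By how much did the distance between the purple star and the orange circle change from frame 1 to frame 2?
+4.9

Distance in frame 1: 2.8. Distance in frame 2: 7.7.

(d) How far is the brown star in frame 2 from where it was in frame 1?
7.5

The brown star moved from (4.2, 8.4) to (11.6, 9.5), a distance of √(7.4² + 1.1²) ≈ 7.5.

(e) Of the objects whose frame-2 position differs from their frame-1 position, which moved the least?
the blue circle

(moved 0.9)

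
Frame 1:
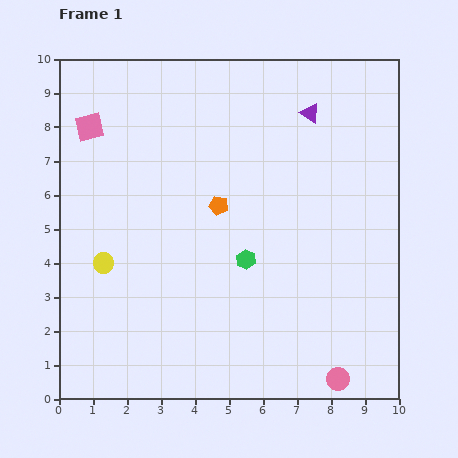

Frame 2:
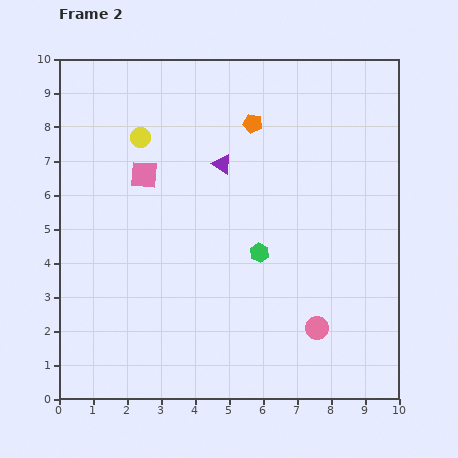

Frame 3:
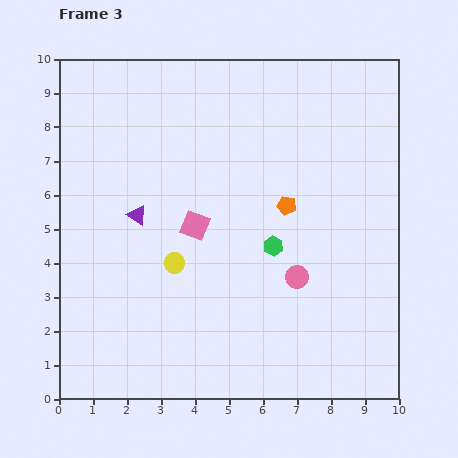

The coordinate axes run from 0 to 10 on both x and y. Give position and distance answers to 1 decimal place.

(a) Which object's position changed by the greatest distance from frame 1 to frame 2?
the yellow circle

(moved 3.9; next 3.0)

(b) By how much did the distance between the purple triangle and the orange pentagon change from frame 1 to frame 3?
+0.6

Distance in frame 1: 3.8. Distance in frame 3: 4.4.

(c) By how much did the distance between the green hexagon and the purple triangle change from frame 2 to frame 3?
+1.3

Distance in frame 2: 2.8. Distance in frame 3: 4.1.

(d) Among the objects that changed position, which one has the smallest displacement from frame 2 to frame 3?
the green hexagon

(moved 0.4)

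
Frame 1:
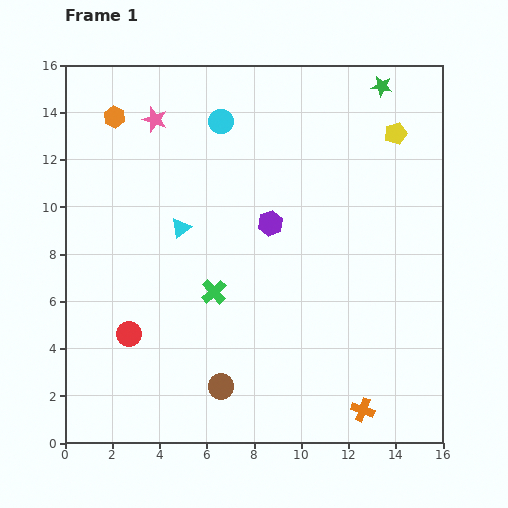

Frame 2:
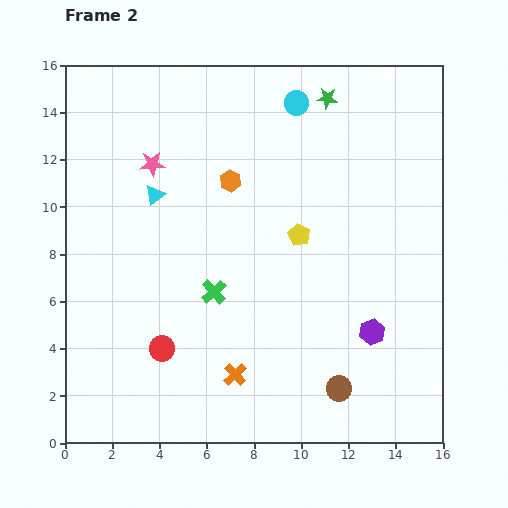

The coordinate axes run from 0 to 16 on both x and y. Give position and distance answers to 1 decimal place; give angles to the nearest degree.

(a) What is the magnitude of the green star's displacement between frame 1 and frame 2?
2.4

The green star moved from (13.4, 15.1) to (11.1, 14.6), a distance of √(2.3² + 0.5²) ≈ 2.4.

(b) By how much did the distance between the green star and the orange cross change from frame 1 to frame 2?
-1.4

Distance in frame 1: 13.7. Distance in frame 2: 12.3.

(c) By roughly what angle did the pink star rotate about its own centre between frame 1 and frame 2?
21° counter-clockwise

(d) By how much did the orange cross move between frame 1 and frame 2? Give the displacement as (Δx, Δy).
(-5.4, 1.5)

The orange cross was at (12.6, 1.4) in frame 1 and (7.2, 2.9) in frame 2.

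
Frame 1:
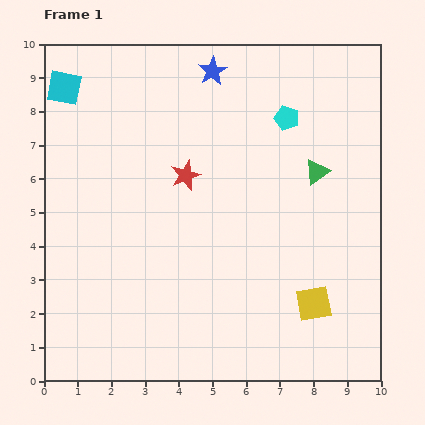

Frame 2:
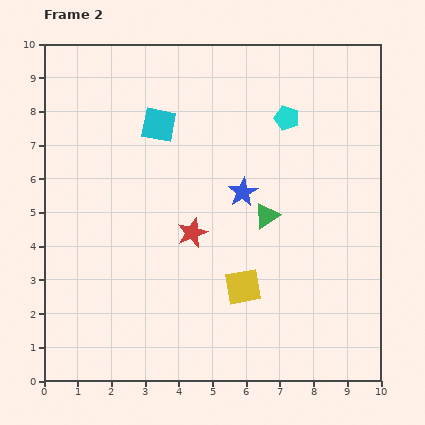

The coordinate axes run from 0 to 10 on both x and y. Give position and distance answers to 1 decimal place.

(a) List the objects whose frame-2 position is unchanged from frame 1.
the cyan pentagon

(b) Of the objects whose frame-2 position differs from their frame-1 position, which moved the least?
the red star

(moved 1.7)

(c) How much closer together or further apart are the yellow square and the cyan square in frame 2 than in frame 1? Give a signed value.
-4.4

Distance in frame 1: 9.8. Distance in frame 2: 5.4.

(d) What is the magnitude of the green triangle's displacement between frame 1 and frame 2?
2.0

The green triangle moved from (8.1, 6.2) to (6.6, 4.9), a distance of √(1.5² + 1.3²) ≈ 2.0.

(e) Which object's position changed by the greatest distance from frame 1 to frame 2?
the blue star

(moved 3.7; next 3.0)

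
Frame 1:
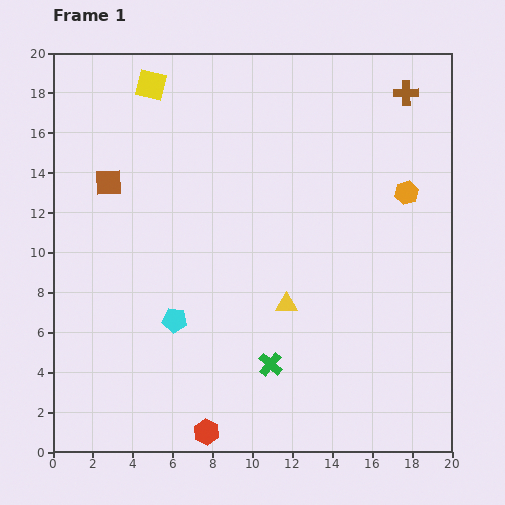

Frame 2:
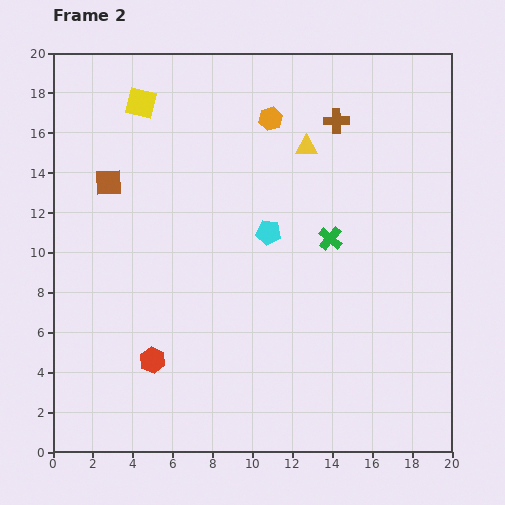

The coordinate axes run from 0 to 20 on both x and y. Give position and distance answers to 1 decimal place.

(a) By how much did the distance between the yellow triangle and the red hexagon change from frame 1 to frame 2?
+5.7

Distance in frame 1: 7.5. Distance in frame 2: 13.2.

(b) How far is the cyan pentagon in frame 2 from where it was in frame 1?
6.4

The cyan pentagon moved from (6.1, 6.6) to (10.8, 11.0), a distance of √(4.7² + 4.4²) ≈ 6.4.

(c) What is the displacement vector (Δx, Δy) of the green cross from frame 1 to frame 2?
(3.0, 6.3)

The green cross was at (10.9, 4.4) in frame 1 and (13.9, 10.7) in frame 2.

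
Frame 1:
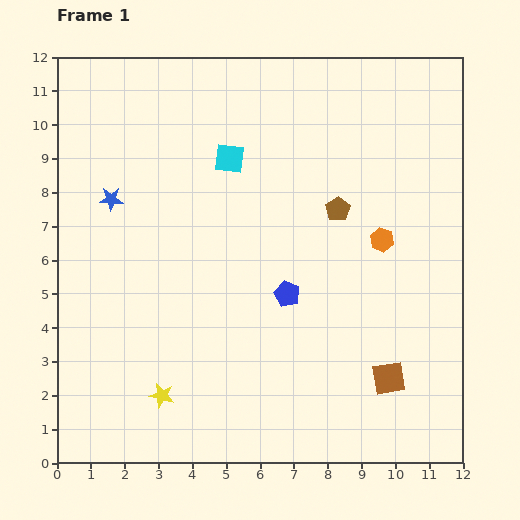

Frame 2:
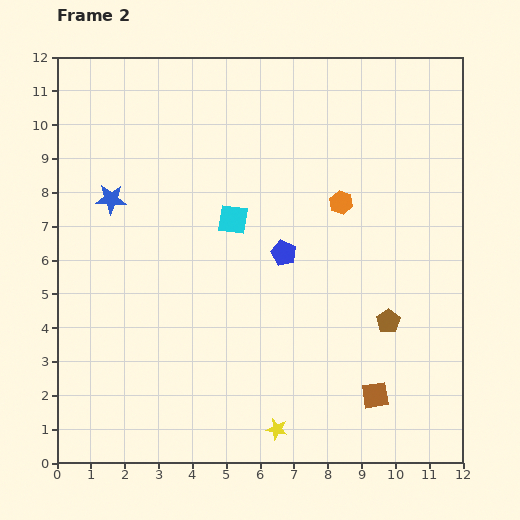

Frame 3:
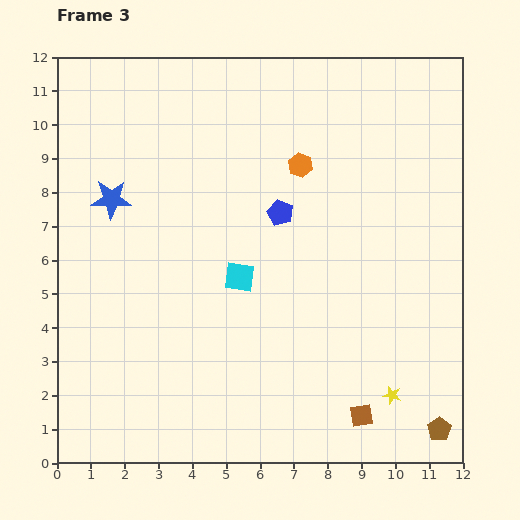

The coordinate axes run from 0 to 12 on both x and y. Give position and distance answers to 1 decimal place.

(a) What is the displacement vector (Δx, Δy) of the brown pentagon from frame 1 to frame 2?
(1.5, -3.3)

The brown pentagon was at (8.3, 7.5) in frame 1 and (9.8, 4.2) in frame 2.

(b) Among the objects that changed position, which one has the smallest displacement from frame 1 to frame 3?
the brown square

(moved 1.4)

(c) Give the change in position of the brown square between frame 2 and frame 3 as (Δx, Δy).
(-0.4, -0.6)

The brown square was at (9.4, 2.0) in frame 2 and (9.0, 1.4) in frame 3.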